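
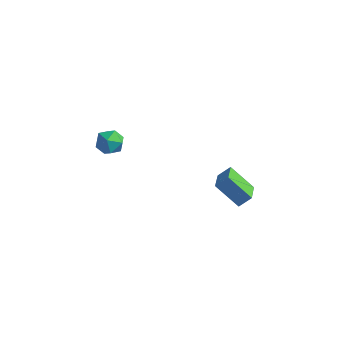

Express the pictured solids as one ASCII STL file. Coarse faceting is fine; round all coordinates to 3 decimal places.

solid 
facet normal -0.954 0.201 0.223
outer loop
vertex -4.203 -1.741 -0.646
vertex -4.463 -2.455 -1.116
vertex -4.277 -2.537 -0.246
endloop
endfacet
facet normal -0.519 0.422 0.744
outer loop
vertex -4.203 -1.741 -0.646
vertex -4.277 -2.537 -0.246
vertex -3.581 -2.007 -0.061
endloop
endfacet
facet normal -0.055 0.886 0.461
outer loop
vertex -4.203 -1.741 -0.646
vertex -3.581 -2.007 -0.061
vertex -3.338 -1.598 -0.818
endloop
endfacet
facet normal -0.204 0.951 -0.234
outer loop
vertex -4.203 -1.741 -0.646
vertex -3.338 -1.598 -0.818
vertex -3.883 -1.875 -1.47
endloop
endfacet
facet normal -0.760 0.527 -0.381
outer loop
vertex -4.203 -1.741 -0.646
vertex -3.883 -1.875 -1.47
vertex -4.463 -2.455 -1.116
endloop
endfacet
facet normal -0.151 -0.143 0.978
outer loop
vertex -3.581 -2.007 -0.061
vertex -4.277 -2.537 -0.246
vertex -3.457 -2.885 -0.17
endloop
endfacet
facet normal -0.855 -0.501 0.136
outer loop
vertex -4.277 -2.537 -0.246
vertex -4.463 -2.455 -1.116
vertex -4.002 -3.162 -0.822
endloop
endfacet
facet normal -0.541 0.028 -0.841
outer loop
vertex -4.463 -2.455 -1.116
vertex -3.883 -1.875 -1.47
vertex -3.759 -2.753 -1.579
endloop
endfacet
facet normal 0.358 0.713 -0.603
outer loop
vertex -3.883 -1.875 -1.47
vertex -3.338 -1.598 -0.818
vertex -3.063 -2.223 -1.394
endloop
endfacet
facet normal 0.600 0.608 0.521
outer loop
vertex -3.338 -1.598 -0.818
vertex -3.581 -2.007 -0.061
vertex -2.877 -2.305 -0.524
endloop
endfacet
facet normal 0.204 -0.951 0.234
outer loop
vertex -3.137 -3.019 -0.994
vertex -3.457 -2.885 -0.17
vertex -4.002 -3.162 -0.822
endloop
endfacet
facet normal 0.055 -0.886 -0.461
outer loop
vertex -3.137 -3.019 -0.994
vertex -4.002 -3.162 -0.822
vertex -3.759 -2.753 -1.579
endloop
endfacet
facet normal 0.519 -0.422 -0.744
outer loop
vertex -3.137 -3.019 -0.994
vertex -3.759 -2.753 -1.579
vertex -3.063 -2.223 -1.394
endloop
endfacet
facet normal 0.954 -0.201 -0.223
outer loop
vertex -3.137 -3.019 -0.994
vertex -3.063 -2.223 -1.394
vertex -2.877 -2.305 -0.524
endloop
endfacet
facet normal 0.760 -0.527 0.381
outer loop
vertex -3.137 -3.019 -0.994
vertex -2.877 -2.305 -0.524
vertex -3.457 -2.885 -0.17
endloop
endfacet
facet normal -0.358 -0.713 0.603
outer loop
vertex -4.002 -3.162 -0.822
vertex -3.457 -2.885 -0.17
vertex -4.277 -2.537 -0.246
endloop
endfacet
facet normal -0.600 -0.608 -0.521
outer loop
vertex -3.759 -2.753 -1.579
vertex -4.002 -3.162 -0.822
vertex -4.463 -2.455 -1.116
endloop
endfacet
facet normal 0.151 0.143 -0.978
outer loop
vertex -3.063 -2.223 -1.394
vertex -3.759 -2.753 -1.579
vertex -3.883 -1.875 -1.47
endloop
endfacet
facet normal 0.855 0.501 -0.136
outer loop
vertex -2.877 -2.305 -0.524
vertex -3.063 -2.223 -1.394
vertex -3.338 -1.598 -0.818
endloop
endfacet
facet normal 0.541 -0.028 0.841
outer loop
vertex -3.457 -2.885 -0.17
vertex -2.877 -2.305 -0.524
vertex -3.581 -2.007 -0.061
endloop
endfacet
facet normal -0.525 -0.521 -0.673
outer loop
vertex 2.572 -1.625 -1.747
vertex 1.928 -0.413 -2.183
vertex 3.889 -1.366 -2.976
endloop
endfacet
facet normal 0.447 -0.842 0.302
outer loop
vertex 4.372 -0.887 -2.357
vertex 2.572 -1.625 -1.747
vertex 3.889 -1.366 -2.976
endloop
endfacet
facet normal -0.525 -0.521 -0.673
outer loop
vertex 3.889 -1.366 -2.976
vertex 1.928 -0.413 -2.183
vertex 3.245 -0.154 -3.412
endloop
endfacet
facet normal 0.724 0.142 -0.675
outer loop
vertex 3.245 -0.154 -3.412
vertex 4.372 -0.887 -2.357
vertex 3.889 -1.366 -2.976
endloop
endfacet
facet normal -0.724 -0.142 0.675
outer loop
vertex 2.572 -1.625 -1.747
vertex 2.411 0.066 -1.564
vertex 1.928 -0.413 -2.183
endloop
endfacet
facet normal 0.447 -0.842 0.302
outer loop
vertex 3.055 -1.146 -1.128
vertex 2.572 -1.625 -1.747
vertex 4.372 -0.887 -2.357
endloop
endfacet
facet normal -0.724 -0.142 0.675
outer loop
vertex 3.055 -1.146 -1.128
vertex 2.411 0.066 -1.564
vertex 2.572 -1.625 -1.747
endloop
endfacet
facet normal -0.447 0.842 -0.302
outer loop
vertex 1.928 -0.413 -2.183
vertex 2.411 0.066 -1.564
vertex 3.245 -0.154 -3.412
endloop
endfacet
facet normal 0.724 0.142 -0.675
outer loop
vertex 3.728 0.325 -2.793
vertex 4.372 -0.887 -2.357
vertex 3.245 -0.154 -3.412
endloop
endfacet
facet normal -0.447 0.842 -0.302
outer loop
vertex 3.245 -0.154 -3.412
vertex 2.411 0.066 -1.564
vertex 3.728 0.325 -2.793
endloop
endfacet
facet normal 0.525 0.521 0.673
outer loop
vertex 3.728 0.325 -2.793
vertex 3.055 -1.146 -1.128
vertex 4.372 -0.887 -2.357
endloop
endfacet
facet normal 0.525 0.521 0.673
outer loop
vertex 2.411 0.066 -1.564
vertex 3.055 -1.146 -1.128
vertex 3.728 0.325 -2.793
endloop
endfacet

endsolid


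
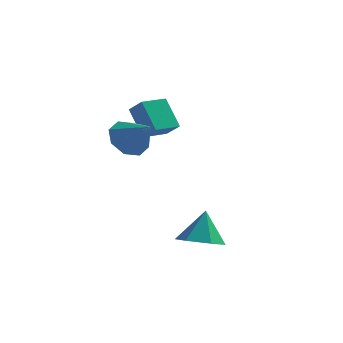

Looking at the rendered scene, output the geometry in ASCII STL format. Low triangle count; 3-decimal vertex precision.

solid 
facet normal -0.055 -0.421 -0.905
outer loop
vertex 0.111 -2.124 -4.783
vertex -0.884 -2.183 -4.695
vertex -0.464 -1.37 -5.099
endloop
endfacet
facet normal 0.742 0.644 0.186
outer loop
vertex 0.111 -2.124 -4.783
vertex -0.464 -1.37 -5.099
vertex -0.796 -1.517 -3.265
endloop
endfacet
facet normal -0.055 -0.421 -0.905
outer loop
vertex -0.464 -1.37 -5.099
vertex -0.884 -2.183 -4.695
vertex -1.459 -1.429 -5.011
endloop
endfacet
facet normal -0.053 0.996 0.070
outer loop
vertex -0.464 -1.37 -5.099
vertex -1.459 -1.429 -5.011
vertex -0.796 -1.517 -3.265
endloop
endfacet
facet normal -0.055 -0.421 -0.905
outer loop
vertex -1.459 -1.429 -5.011
vertex -0.884 -2.183 -4.695
vertex -1.878 -2.242 -4.607
endloop
endfacet
facet normal -0.768 0.555 0.320
outer loop
vertex -1.459 -1.429 -5.011
vertex -1.878 -2.242 -4.607
vertex -0.796 -1.517 -3.265
endloop
endfacet
facet normal -0.055 -0.421 -0.905
outer loop
vertex -1.878 -2.242 -4.607
vertex -0.884 -2.183 -4.695
vertex -1.303 -2.996 -4.291
endloop
endfacet
facet normal -0.689 -0.239 0.684
outer loop
vertex -1.878 -2.242 -4.607
vertex -1.303 -2.996 -4.291
vertex -0.796 -1.517 -3.265
endloop
endfacet
facet normal -0.055 -0.421 -0.905
outer loop
vertex -1.303 -2.996 -4.291
vertex -0.884 -2.183 -4.695
vertex -0.308 -2.937 -4.379
endloop
endfacet
facet normal 0.106 -0.591 0.800
outer loop
vertex -1.303 -2.996 -4.291
vertex -0.308 -2.937 -4.379
vertex -0.796 -1.517 -3.265
endloop
endfacet
facet normal -0.055 -0.421 -0.905
outer loop
vertex -0.308 -2.937 -4.379
vertex -0.884 -2.183 -4.695
vertex 0.111 -2.124 -4.783
endloop
endfacet
facet normal 0.821 -0.150 0.551
outer loop
vertex -0.308 -2.937 -4.379
vertex 0.111 -2.124 -4.783
vertex -0.796 -1.517 -3.265
endloop
endfacet
facet normal -0.617 -0.783 0.082
outer loop
vertex -3.499 1.582 -0.223
vertex -4.249 2.305 1.044
vertex -4.146 2.025 -0.859
endloop
endfacet
facet normal 0.458 -0.441 -0.772
outer loop
vertex -3.351 3.035 -0.964
vertex -3.499 1.582 -0.223
vertex -4.146 2.025 -0.859
endloop
endfacet
facet normal -0.617 -0.783 0.082
outer loop
vertex -4.146 2.025 -0.859
vertex -4.249 2.305 1.044
vertex -4.896 2.748 0.408
endloop
endfacet
facet normal -0.641 0.439 -0.630
outer loop
vertex -4.896 2.748 0.408
vertex -3.351 3.035 -0.964
vertex -4.146 2.025 -0.859
endloop
endfacet
facet normal 0.641 -0.439 0.630
outer loop
vertex -3.499 1.582 -0.223
vertex -3.454 3.315 0.939
vertex -4.249 2.305 1.044
endloop
endfacet
facet normal 0.458 -0.441 -0.772
outer loop
vertex -2.704 2.592 -0.328
vertex -3.499 1.582 -0.223
vertex -3.351 3.035 -0.964
endloop
endfacet
facet normal 0.641 -0.439 0.630
outer loop
vertex -2.704 2.592 -0.328
vertex -3.454 3.315 0.939
vertex -3.499 1.582 -0.223
endloop
endfacet
facet normal -0.458 0.441 0.772
outer loop
vertex -4.249 2.305 1.044
vertex -3.454 3.315 0.939
vertex -4.896 2.748 0.408
endloop
endfacet
facet normal -0.641 0.439 -0.630
outer loop
vertex -4.101 3.758 0.303
vertex -3.351 3.035 -0.964
vertex -4.896 2.748 0.408
endloop
endfacet
facet normal -0.458 0.441 0.772
outer loop
vertex -4.896 2.748 0.408
vertex -3.454 3.315 0.939
vertex -4.101 3.758 0.303
endloop
endfacet
facet normal 0.617 0.783 -0.082
outer loop
vertex -4.101 3.758 0.303
vertex -2.704 2.592 -0.328
vertex -3.351 3.035 -0.964
endloop
endfacet
facet normal 0.617 0.783 -0.082
outer loop
vertex -3.454 3.315 0.939
vertex -2.704 2.592 -0.328
vertex -4.101 3.758 0.303
endloop
endfacet
facet normal -0.670 0.406 -0.621
outer loop
vertex -3.241 -1.246 0.631
vertex -3.745 -2.063 0.641
vertex -3.745 -1.259 1.166
endloop
endfacet
facet normal 0.585 0.581 0.565
outer loop
vertex -3.241 -1.246 0.631
vertex -3.745 -1.259 1.166
vertex -2.735 -2.677 1.579
endloop
endfacet
facet normal -0.670 0.406 -0.622
outer loop
vertex -3.745 -1.259 1.166
vertex -3.745 -2.063 0.641
vertex -4.249 -1.743 1.393
endloop
endfacet
facet normal 0.095 0.340 0.936
outer loop
vertex -3.745 -1.259 1.166
vertex -4.249 -1.743 1.393
vertex -2.735 -2.677 1.579
endloop
endfacet
facet normal -0.669 0.408 -0.622
outer loop
vertex -4.249 -1.743 1.393
vertex -3.745 -2.063 0.641
vertex -4.459 -2.414 1.179
endloop
endfacet
facet normal -0.252 -0.221 0.942
outer loop
vertex -4.249 -1.743 1.393
vertex -4.459 -2.414 1.179
vertex -2.735 -2.677 1.579
endloop
endfacet
facet normal -0.669 0.407 -0.622
outer loop
vertex -4.459 -2.414 1.179
vertex -3.745 -2.063 0.641
vertex -4.25 -2.879 0.65
endloop
endfacet
facet normal -0.253 -0.774 0.581
outer loop
vertex -4.459 -2.414 1.179
vertex -4.25 -2.879 0.65
vertex -2.735 -2.677 1.579
endloop
endfacet
facet normal -0.669 0.407 -0.622
outer loop
vertex -4.25 -2.879 0.65
vertex -3.745 -2.063 0.641
vertex -3.746 -2.867 0.116
endloop
endfacet
facet normal 0.093 -0.994 0.065
outer loop
vertex -4.25 -2.879 0.65
vertex -3.746 -2.867 0.116
vertex -2.735 -2.677 1.579
endloop
endfacet
facet normal -0.670 0.406 -0.621
outer loop
vertex -3.746 -2.867 0.116
vertex -3.745 -2.063 0.641
vertex -3.242 -2.383 -0.111
endloop
endfacet
facet normal 0.584 -0.752 -0.306
outer loop
vertex -3.746 -2.867 0.116
vertex -3.242 -2.383 -0.111
vertex -2.735 -2.677 1.579
endloop
endfacet
facet normal -0.670 0.407 -0.621
outer loop
vertex -3.242 -2.383 -0.111
vertex -3.745 -2.063 0.641
vertex -3.032 -1.712 0.102
endloop
endfacet
facet normal 0.930 -0.192 -0.312
outer loop
vertex -3.242 -2.383 -0.111
vertex -3.032 -1.712 0.102
vertex -2.735 -2.677 1.579
endloop
endfacet
facet normal -0.670 0.406 -0.622
outer loop
vertex -3.032 -1.712 0.102
vertex -3.745 -2.063 0.641
vertex -3.241 -1.246 0.631
endloop
endfacet
facet normal 0.931 0.362 0.049
outer loop
vertex -3.032 -1.712 0.102
vertex -3.241 -1.246 0.631
vertex -2.735 -2.677 1.579
endloop
endfacet

endsolid


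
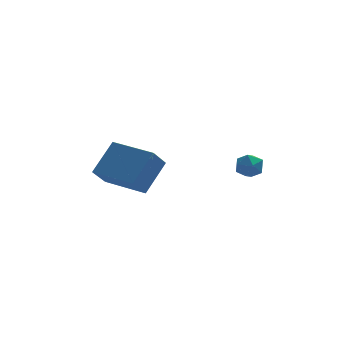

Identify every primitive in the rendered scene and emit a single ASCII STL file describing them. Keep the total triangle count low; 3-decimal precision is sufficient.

solid 
facet normal 0.423 0.237 0.874
outer loop
vertex 3.625 -2.972 1.461
vertex 3.336 -3.496 1.743
vertex 3.936 -3.557 1.469
endloop
endfacet
facet normal 0.832 0.447 0.328
outer loop
vertex 3.625 -2.972 1.461
vertex 3.936 -3.557 1.469
vertex 3.95 -3.182 0.923
endloop
endfacet
facet normal 0.449 0.890 -0.076
outer loop
vertex 3.625 -2.972 1.461
vertex 3.95 -3.182 0.923
vertex 3.359 -2.889 0.86
endloop
endfacet
facet normal -0.198 0.955 0.219
outer loop
vertex 3.625 -2.972 1.461
vertex 3.359 -2.889 0.86
vertex 2.979 -3.084 1.367
endloop
endfacet
facet normal -0.213 0.552 0.807
outer loop
vertex 3.625 -2.972 1.461
vertex 2.979 -3.084 1.367
vertex 3.336 -3.496 1.743
endloop
endfacet
facet normal 0.989 -0.130 -0.064
outer loop
vertex 3.95 -3.182 0.923
vertex 3.936 -3.557 1.469
vertex 3.861 -3.836 0.873
endloop
endfacet
facet normal 0.327 -0.468 0.821
outer loop
vertex 3.936 -3.557 1.469
vertex 3.336 -3.496 1.743
vertex 3.481 -4.031 1.38
endloop
endfacet
facet normal -0.702 0.041 0.711
outer loop
vertex 3.336 -3.496 1.743
vertex 2.979 -3.084 1.367
vertex 2.89 -3.738 1.317
endloop
endfacet
facet normal -0.677 0.695 -0.240
outer loop
vertex 2.979 -3.084 1.367
vertex 3.359 -2.889 0.86
vertex 2.904 -3.363 0.771
endloop
endfacet
facet normal 0.368 0.588 -0.720
outer loop
vertex 3.359 -2.889 0.86
vertex 3.95 -3.182 0.923
vertex 3.504 -3.424 0.497
endloop
endfacet
facet normal 0.198 -0.955 -0.219
outer loop
vertex 3.215 -3.948 0.779
vertex 3.861 -3.836 0.873
vertex 3.481 -4.031 1.38
endloop
endfacet
facet normal -0.449 -0.890 0.076
outer loop
vertex 3.215 -3.948 0.779
vertex 3.481 -4.031 1.38
vertex 2.89 -3.738 1.317
endloop
endfacet
facet normal -0.832 -0.447 -0.328
outer loop
vertex 3.215 -3.948 0.779
vertex 2.89 -3.738 1.317
vertex 2.904 -3.363 0.771
endloop
endfacet
facet normal -0.423 -0.237 -0.874
outer loop
vertex 3.215 -3.948 0.779
vertex 2.904 -3.363 0.771
vertex 3.504 -3.424 0.497
endloop
endfacet
facet normal 0.213 -0.552 -0.807
outer loop
vertex 3.215 -3.948 0.779
vertex 3.504 -3.424 0.497
vertex 3.861 -3.836 0.873
endloop
endfacet
facet normal 0.677 -0.695 0.240
outer loop
vertex 3.481 -4.031 1.38
vertex 3.861 -3.836 0.873
vertex 3.936 -3.557 1.469
endloop
endfacet
facet normal -0.368 -0.588 0.720
outer loop
vertex 2.89 -3.738 1.317
vertex 3.481 -4.031 1.38
vertex 3.336 -3.496 1.743
endloop
endfacet
facet normal -0.989 0.130 0.064
outer loop
vertex 2.904 -3.363 0.771
vertex 2.89 -3.738 1.317
vertex 2.979 -3.084 1.367
endloop
endfacet
facet normal -0.327 0.468 -0.821
outer loop
vertex 3.504 -3.424 0.497
vertex 2.904 -3.363 0.771
vertex 3.359 -2.889 0.86
endloop
endfacet
facet normal 0.702 -0.041 -0.711
outer loop
vertex 3.861 -3.836 0.873
vertex 3.504 -3.424 0.497
vertex 3.95 -3.182 0.923
endloop
endfacet
facet normal -0.755 0.654 0.056
outer loop
vertex -1.862 -1.611 1.861
vertex -1.325 -0.917 0.999
vertex -2.734 -2.509 0.595
endloop
endfacet
facet normal -0.437 -0.564 0.701
outer loop
vertex -1.195 -3.843 0.481
vertex -1.862 -1.611 1.861
vertex -2.734 -2.509 0.595
endloop
endfacet
facet normal -0.755 0.654 0.056
outer loop
vertex -2.734 -2.509 0.595
vertex -1.325 -0.917 0.999
vertex -2.197 -1.815 -0.267
endloop
endfacet
facet normal -0.490 -0.504 -0.711
outer loop
vertex -2.197 -1.815 -0.267
vertex -1.195 -3.843 0.481
vertex -2.734 -2.509 0.595
endloop
endfacet
facet normal 0.490 0.504 0.711
outer loop
vertex -1.862 -1.611 1.861
vertex 0.214 -2.251 0.885
vertex -1.325 -0.917 0.999
endloop
endfacet
facet normal -0.437 -0.564 0.701
outer loop
vertex -0.323 -2.945 1.747
vertex -1.862 -1.611 1.861
vertex -1.195 -3.843 0.481
endloop
endfacet
facet normal 0.490 0.504 0.711
outer loop
vertex -0.323 -2.945 1.747
vertex 0.214 -2.251 0.885
vertex -1.862 -1.611 1.861
endloop
endfacet
facet normal 0.437 0.564 -0.701
outer loop
vertex -1.325 -0.917 0.999
vertex 0.214 -2.251 0.885
vertex -2.197 -1.815 -0.267
endloop
endfacet
facet normal -0.490 -0.504 -0.711
outer loop
vertex -0.658 -3.149 -0.381
vertex -1.195 -3.843 0.481
vertex -2.197 -1.815 -0.267
endloop
endfacet
facet normal 0.437 0.564 -0.701
outer loop
vertex -2.197 -1.815 -0.267
vertex 0.214 -2.251 0.885
vertex -0.658 -3.149 -0.381
endloop
endfacet
facet normal 0.755 -0.654 -0.056
outer loop
vertex -0.658 -3.149 -0.381
vertex -0.323 -2.945 1.747
vertex -1.195 -3.843 0.481
endloop
endfacet
facet normal 0.755 -0.654 -0.056
outer loop
vertex 0.214 -2.251 0.885
vertex -0.323 -2.945 1.747
vertex -0.658 -3.149 -0.381
endloop
endfacet

endsolid


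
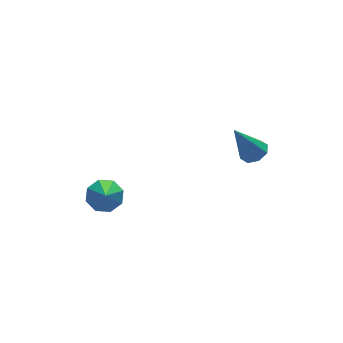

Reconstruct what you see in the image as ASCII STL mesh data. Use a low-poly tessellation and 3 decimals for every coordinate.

solid 
facet normal 0.460 -0.081 -0.884
outer loop
vertex 4.287 -1.525 3.201
vertex 3.891 -1.863 3.026
vertex 3.969 -1.319 3.017
endloop
endfacet
facet normal 0.303 0.851 0.428
outer loop
vertex 4.287 -1.525 3.201
vertex 3.969 -1.319 3.017
vertex 3.169 -1.737 4.414
endloop
endfacet
facet normal 0.460 -0.081 -0.884
outer loop
vertex 3.969 -1.319 3.017
vertex 3.891 -1.863 3.026
vertex 3.605 -1.432 2.838
endloop
endfacet
facet normal -0.335 0.938 0.089
outer loop
vertex 3.969 -1.319 3.017
vertex 3.605 -1.432 2.838
vertex 3.169 -1.737 4.414
endloop
endfacet
facet normal 0.461 -0.080 -0.884
outer loop
vertex 3.605 -1.432 2.838
vertex 3.891 -1.863 3.026
vertex 3.409 -1.798 2.769
endloop
endfacet
facet normal -0.861 0.488 -0.144
outer loop
vertex 3.605 -1.432 2.838
vertex 3.409 -1.798 2.769
vertex 3.169 -1.737 4.414
endloop
endfacet
facet normal 0.460 -0.083 -0.884
outer loop
vertex 3.409 -1.798 2.769
vertex 3.891 -1.863 3.026
vertex 3.494 -2.202 2.851
endloop
endfacet
facet normal -0.964 -0.230 -0.132
outer loop
vertex 3.409 -1.798 2.769
vertex 3.494 -2.202 2.851
vertex 3.169 -1.737 4.414
endloop
endfacet
facet normal 0.458 -0.079 -0.885
outer loop
vertex 3.494 -2.202 2.851
vertex 3.891 -1.863 3.026
vertex 3.812 -2.408 3.034
endloop
endfacet
facet normal -0.586 -0.802 0.117
outer loop
vertex 3.494 -2.202 2.851
vertex 3.812 -2.408 3.034
vertex 3.169 -1.737 4.414
endloop
endfacet
facet normal 0.460 -0.080 -0.884
outer loop
vertex 3.812 -2.408 3.034
vertex 3.891 -1.863 3.026
vertex 4.176 -2.294 3.213
endloop
endfacet
facet normal 0.054 -0.888 0.457
outer loop
vertex 3.812 -2.408 3.034
vertex 4.176 -2.294 3.213
vertex 3.169 -1.737 4.414
endloop
endfacet
facet normal 0.459 -0.080 -0.885
outer loop
vertex 4.176 -2.294 3.213
vertex 3.891 -1.863 3.026
vertex 4.373 -1.929 3.282
endloop
endfacet
facet normal 0.576 -0.441 0.688
outer loop
vertex 4.176 -2.294 3.213
vertex 4.373 -1.929 3.282
vertex 3.169 -1.737 4.414
endloop
endfacet
facet normal 0.459 -0.080 -0.885
outer loop
vertex 4.373 -1.929 3.282
vertex 3.891 -1.863 3.026
vertex 4.287 -1.525 3.201
endloop
endfacet
facet normal 0.681 0.281 0.677
outer loop
vertex 4.373 -1.929 3.282
vertex 4.287 -1.525 3.201
vertex 3.169 -1.737 4.414
endloop
endfacet
facet normal 0.222 0.659 -0.719
outer loop
vertex -0.063 0.341 0.361
vertex -0.736 0.439 0.243
vertex -0.266 0.73 0.655
endloop
endfacet
facet normal 0.707 -0.153 0.690
outer loop
vertex -0.063 0.341 0.361
vertex -0.266 0.73 0.655
vertex -1.024 -0.419 1.177
endloop
endfacet
facet normal 0.220 0.661 -0.718
outer loop
vertex -0.266 0.73 0.655
vertex -0.736 0.439 0.243
vertex -0.744 0.948 0.709
endloop
endfacet
facet normal 0.230 0.273 0.934
outer loop
vertex -0.266 0.73 0.655
vertex -0.744 0.948 0.709
vertex -1.024 -0.419 1.177
endloop
endfacet
facet normal 0.222 0.660 -0.717
outer loop
vertex -0.744 0.948 0.709
vertex -0.736 0.439 0.243
vertex -1.217 0.868 0.489
endloop
endfacet
facet normal -0.443 0.370 0.817
outer loop
vertex -0.744 0.948 0.709
vertex -1.217 0.868 0.489
vertex -1.024 -0.419 1.177
endloop
endfacet
facet normal 0.220 0.659 -0.719
outer loop
vertex -1.217 0.868 0.489
vertex -0.736 0.439 0.243
vertex -1.409 0.536 0.126
endloop
endfacet
facet normal -0.910 0.081 0.407
outer loop
vertex -1.217 0.868 0.489
vertex -1.409 0.536 0.126
vertex -1.024 -0.419 1.177
endloop
endfacet
facet normal 0.220 0.660 -0.718
outer loop
vertex -1.409 0.536 0.126
vertex -0.736 0.439 0.243
vertex -1.207 0.148 -0.169
endloop
endfacet
facet normal -0.903 -0.427 -0.057
outer loop
vertex -1.409 0.536 0.126
vertex -1.207 0.148 -0.169
vertex -1.024 -0.419 1.177
endloop
endfacet
facet normal 0.222 0.659 -0.719
outer loop
vertex -1.207 0.148 -0.169
vertex -0.736 0.439 0.243
vertex -0.729 -0.071 -0.222
endloop
endfacet
facet normal -0.425 -0.854 -0.302
outer loop
vertex -1.207 0.148 -0.169
vertex -0.729 -0.071 -0.222
vertex -1.024 -0.419 1.177
endloop
endfacet
facet normal 0.220 0.659 -0.719
outer loop
vertex -0.729 -0.071 -0.222
vertex -0.736 0.439 0.243
vertex -0.255 0.01 -0.003
endloop
endfacet
facet normal 0.248 -0.951 -0.184
outer loop
vertex -0.729 -0.071 -0.222
vertex -0.255 0.01 -0.003
vertex -1.024 -0.419 1.177
endloop
endfacet
facet normal 0.222 0.660 -0.717
outer loop
vertex -0.255 0.01 -0.003
vertex -0.736 0.439 0.243
vertex -0.063 0.341 0.361
endloop
endfacet
facet normal 0.715 -0.662 0.225
outer loop
vertex -0.255 0.01 -0.003
vertex -0.063 0.341 0.361
vertex -1.024 -0.419 1.177
endloop
endfacet

endsolid


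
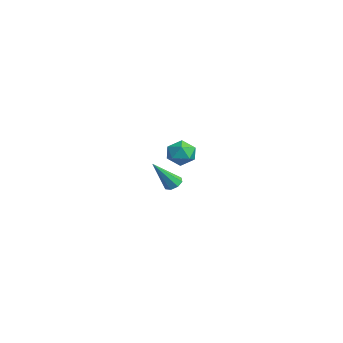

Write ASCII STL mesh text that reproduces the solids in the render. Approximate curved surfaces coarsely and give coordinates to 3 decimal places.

solid 
facet normal -0.086 0.587 -0.805
outer loop
vertex -3.465 1.252 -4.356
vertex -3.81 0.911 -4.568
vertex -3.848 1.336 -4.254
endloop
endfacet
facet normal 0.326 0.611 0.721
outer loop
vertex -3.465 1.252 -4.356
vertex -3.848 1.336 -4.254
vertex -3.65 -0.211 -3.032
endloop
endfacet
facet normal -0.082 0.587 -0.805
outer loop
vertex -3.848 1.336 -4.254
vertex -3.81 0.911 -4.568
vertex -4.209 1.172 -4.337
endloop
endfacet
facet normal -0.412 0.532 0.740
outer loop
vertex -3.848 1.336 -4.254
vertex -4.209 1.172 -4.337
vertex -3.65 -0.211 -3.032
endloop
endfacet
facet normal -0.083 0.586 -0.806
outer loop
vertex -4.209 1.172 -4.337
vertex -3.81 0.911 -4.568
vertex -4.337 0.854 -4.555
endloop
endfacet
facet normal -0.895 0.056 0.443
outer loop
vertex -4.209 1.172 -4.337
vertex -4.337 0.854 -4.555
vertex -3.65 -0.211 -3.032
endloop
endfacet
facet normal -0.084 0.589 -0.804
outer loop
vertex -4.337 0.854 -4.555
vertex -3.81 0.911 -4.568
vertex -4.156 0.571 -4.781
endloop
endfacet
facet normal -0.842 -0.540 0.002
outer loop
vertex -4.337 0.854 -4.555
vertex -4.156 0.571 -4.781
vertex -3.65 -0.211 -3.032
endloop
endfacet
facet normal -0.083 0.589 -0.804
outer loop
vertex -4.156 0.571 -4.781
vertex -3.81 0.911 -4.568
vertex -3.773 0.486 -4.883
endloop
endfacet
facet normal -0.286 -0.903 -0.321
outer loop
vertex -4.156 0.571 -4.781
vertex -3.773 0.486 -4.883
vertex -3.65 -0.211 -3.032
endloop
endfacet
facet normal -0.084 0.589 -0.804
outer loop
vertex -3.773 0.486 -4.883
vertex -3.81 0.911 -4.568
vertex -3.411 0.651 -4.8
endloop
endfacet
facet normal 0.453 -0.824 -0.340
outer loop
vertex -3.773 0.486 -4.883
vertex -3.411 0.651 -4.8
vertex -3.65 -0.211 -3.032
endloop
endfacet
facet normal -0.085 0.588 -0.805
outer loop
vertex -3.411 0.651 -4.8
vertex -3.81 0.911 -4.568
vertex -3.284 0.968 -4.582
endloop
endfacet
facet normal 0.937 -0.346 -0.042
outer loop
vertex -3.411 0.651 -4.8
vertex -3.284 0.968 -4.582
vertex -3.65 -0.211 -3.032
endloop
endfacet
facet normal -0.085 0.587 -0.805
outer loop
vertex -3.284 0.968 -4.582
vertex -3.81 0.911 -4.568
vertex -3.465 1.252 -4.356
endloop
endfacet
facet normal 0.884 0.247 0.397
outer loop
vertex -3.284 0.968 -4.582
vertex -3.465 1.252 -4.356
vertex -3.65 -0.211 -3.032
endloop
endfacet
facet normal -0.249 0.737 0.628
outer loop
vertex 2.309 -0.393 0.261
vertex 2.485 -0.842 0.858
vertex 3.022 -0.393 0.544
endloop
endfacet
facet normal -0.005 1.000 0.013
outer loop
vertex 2.309 -0.393 0.261
vertex 3.022 -0.393 0.544
vertex 2.911 -0.384 -0.215
endloop
endfacet
facet normal -0.418 0.749 -0.514
outer loop
vertex 2.309 -0.393 0.261
vertex 2.911 -0.384 -0.215
vertex 2.305 -0.829 -0.371
endloop
endfacet
facet normal -0.916 0.332 -0.223
outer loop
vertex 2.309 -0.393 0.261
vertex 2.305 -0.829 -0.371
vertex 2.041 -1.112 0.292
endloop
endfacet
facet normal -0.813 0.324 0.483
outer loop
vertex 2.309 -0.393 0.261
vertex 2.041 -1.112 0.292
vertex 2.485 -0.842 0.858
endloop
endfacet
facet normal 0.656 0.750 -0.087
outer loop
vertex 2.911 -0.384 -0.215
vertex 3.022 -0.393 0.544
vertex 3.459 -0.828 0.088
endloop
endfacet
facet normal 0.260 0.325 0.909
outer loop
vertex 3.022 -0.393 0.544
vertex 2.485 -0.842 0.858
vertex 3.195 -1.111 0.751
endloop
endfacet
facet normal -0.652 -0.344 0.676
outer loop
vertex 2.485 -0.842 0.858
vertex 2.041 -1.112 0.292
vertex 2.589 -1.556 0.595
endloop
endfacet
facet normal -0.819 -0.332 -0.468
outer loop
vertex 2.041 -1.112 0.292
vertex 2.305 -0.829 -0.371
vertex 2.478 -1.547 -0.164
endloop
endfacet
facet normal -0.011 0.344 -0.939
outer loop
vertex 2.305 -0.829 -0.371
vertex 2.911 -0.384 -0.215
vertex 3.015 -1.098 -0.478
endloop
endfacet
facet normal 0.916 -0.332 0.223
outer loop
vertex 3.191 -1.547 0.119
vertex 3.459 -0.828 0.088
vertex 3.195 -1.111 0.751
endloop
endfacet
facet normal 0.418 -0.749 0.514
outer loop
vertex 3.191 -1.547 0.119
vertex 3.195 -1.111 0.751
vertex 2.589 -1.556 0.595
endloop
endfacet
facet normal 0.005 -1.000 -0.013
outer loop
vertex 3.191 -1.547 0.119
vertex 2.589 -1.556 0.595
vertex 2.478 -1.547 -0.164
endloop
endfacet
facet normal 0.249 -0.737 -0.628
outer loop
vertex 3.191 -1.547 0.119
vertex 2.478 -1.547 -0.164
vertex 3.015 -1.098 -0.478
endloop
endfacet
facet normal 0.813 -0.324 -0.483
outer loop
vertex 3.191 -1.547 0.119
vertex 3.015 -1.098 -0.478
vertex 3.459 -0.828 0.088
endloop
endfacet
facet normal 0.819 0.332 0.468
outer loop
vertex 3.195 -1.111 0.751
vertex 3.459 -0.828 0.088
vertex 3.022 -0.393 0.544
endloop
endfacet
facet normal 0.011 -0.344 0.939
outer loop
vertex 2.589 -1.556 0.595
vertex 3.195 -1.111 0.751
vertex 2.485 -0.842 0.858
endloop
endfacet
facet normal -0.656 -0.750 0.087
outer loop
vertex 2.478 -1.547 -0.164
vertex 2.589 -1.556 0.595
vertex 2.041 -1.112 0.292
endloop
endfacet
facet normal -0.260 -0.325 -0.909
outer loop
vertex 3.015 -1.098 -0.478
vertex 2.478 -1.547 -0.164
vertex 2.305 -0.829 -0.371
endloop
endfacet
facet normal 0.652 0.344 -0.676
outer loop
vertex 3.459 -0.828 0.088
vertex 3.015 -1.098 -0.478
vertex 2.911 -0.384 -0.215
endloop
endfacet

endsolid


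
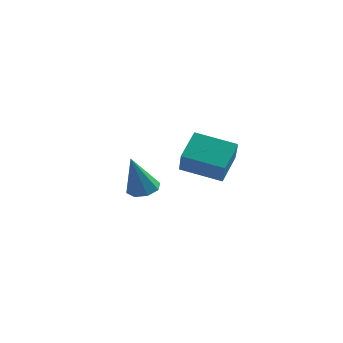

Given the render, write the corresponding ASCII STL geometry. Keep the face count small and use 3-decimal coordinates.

solid 
facet normal -0.956 -0.135 0.259
outer loop
vertex -0.126 -2.531 1.0
vertex -0.076 -1.473 1.737
vertex -0.465 -1.88 0.089
endloop
endfacet
facet normal -0.038 -0.820 -0.572
outer loop
vertex 1.036 -1.667 -0.317
vertex -0.126 -2.531 1.0
vertex -0.465 -1.88 0.089
endloop
endfacet
facet normal -0.956 -0.136 0.259
outer loop
vertex -0.465 -1.88 0.089
vertex -0.076 -1.473 1.737
vertex -0.416 -0.822 0.826
endloop
endfacet
facet normal -0.290 0.556 -0.779
outer loop
vertex -0.416 -0.822 0.826
vertex 1.036 -1.667 -0.317
vertex -0.465 -1.88 0.089
endloop
endfacet
facet normal 0.290 -0.556 0.779
outer loop
vertex -0.126 -2.531 1.0
vertex 1.425 -1.26 1.331
vertex -0.076 -1.473 1.737
endloop
endfacet
facet normal -0.038 -0.820 -0.571
outer loop
vertex 1.376 -2.318 0.594
vertex -0.126 -2.531 1.0
vertex 1.036 -1.667 -0.317
endloop
endfacet
facet normal 0.289 -0.556 0.779
outer loop
vertex 1.376 -2.318 0.594
vertex 1.425 -1.26 1.331
vertex -0.126 -2.531 1.0
endloop
endfacet
facet normal 0.038 0.820 0.571
outer loop
vertex -0.076 -1.473 1.737
vertex 1.425 -1.26 1.331
vertex -0.416 -0.822 0.826
endloop
endfacet
facet normal -0.289 0.556 -0.779
outer loop
vertex 1.086 -0.609 0.42
vertex 1.036 -1.667 -0.317
vertex -0.416 -0.822 0.826
endloop
endfacet
facet normal 0.038 0.820 0.572
outer loop
vertex -0.416 -0.822 0.826
vertex 1.425 -1.26 1.331
vertex 1.086 -0.609 0.42
endloop
endfacet
facet normal 0.956 0.136 -0.260
outer loop
vertex 1.086 -0.609 0.42
vertex 1.376 -2.318 0.594
vertex 1.036 -1.667 -0.317
endloop
endfacet
facet normal 0.956 0.136 -0.259
outer loop
vertex 1.425 -1.26 1.331
vertex 1.376 -2.318 0.594
vertex 1.086 -0.609 0.42
endloop
endfacet
facet normal 0.123 0.336 -0.934
outer loop
vertex -3.197 2.605 -3.11
vertex -3.857 2.708 -3.16
vertex -3.334 3.075 -2.959
endloop
endfacet
facet normal 0.867 0.096 0.489
outer loop
vertex -3.197 2.605 -3.11
vertex -3.334 3.075 -2.959
vertex -4.083 2.092 -1.44
endloop
endfacet
facet normal 0.124 0.335 -0.934
outer loop
vertex -3.334 3.075 -2.959
vertex -3.857 2.708 -3.16
vertex -3.778 3.331 -2.926
endloop
endfacet
facet normal 0.423 0.652 0.630
outer loop
vertex -3.334 3.075 -2.959
vertex -3.778 3.331 -2.926
vertex -4.083 2.092 -1.44
endloop
endfacet
facet normal 0.123 0.335 -0.934
outer loop
vertex -3.778 3.331 -2.926
vertex -3.857 2.708 -3.16
vertex -4.268 3.221 -3.03
endloop
endfacet
facet normal -0.294 0.763 0.576
outer loop
vertex -3.778 3.331 -2.926
vertex -4.268 3.221 -3.03
vertex -4.083 2.092 -1.44
endloop
endfacet
facet normal 0.121 0.334 -0.935
outer loop
vertex -4.268 3.221 -3.03
vertex -3.857 2.708 -3.16
vertex -4.518 2.811 -3.209
endloop
endfacet
facet normal -0.858 0.366 0.360
outer loop
vertex -4.268 3.221 -3.03
vertex -4.518 2.811 -3.209
vertex -4.083 2.092 -1.44
endloop
endfacet
facet normal 0.121 0.335 -0.934
outer loop
vertex -4.518 2.811 -3.209
vertex -3.857 2.708 -3.16
vertex -4.381 2.34 -3.36
endloop
endfacet
facet normal -0.945 -0.309 0.107
outer loop
vertex -4.518 2.811 -3.209
vertex -4.381 2.34 -3.36
vertex -4.083 2.092 -1.44
endloop
endfacet
facet normal 0.122 0.334 -0.935
outer loop
vertex -4.381 2.34 -3.36
vertex -3.857 2.708 -3.16
vertex -3.937 2.085 -3.393
endloop
endfacet
facet normal -0.500 -0.866 -0.034
outer loop
vertex -4.381 2.34 -3.36
vertex -3.937 2.085 -3.393
vertex -4.083 2.092 -1.44
endloop
endfacet
facet normal 0.122 0.334 -0.935
outer loop
vertex -3.937 2.085 -3.393
vertex -3.857 2.708 -3.16
vertex -3.447 2.194 -3.29
endloop
endfacet
facet normal 0.213 -0.977 0.019
outer loop
vertex -3.937 2.085 -3.393
vertex -3.447 2.194 -3.29
vertex -4.083 2.092 -1.44
endloop
endfacet
facet normal 0.123 0.334 -0.934
outer loop
vertex -3.447 2.194 -3.29
vertex -3.857 2.708 -3.16
vertex -3.197 2.605 -3.11
endloop
endfacet
facet normal 0.781 -0.578 0.236
outer loop
vertex -3.447 2.194 -3.29
vertex -3.197 2.605 -3.11
vertex -4.083 2.092 -1.44
endloop
endfacet

endsolid


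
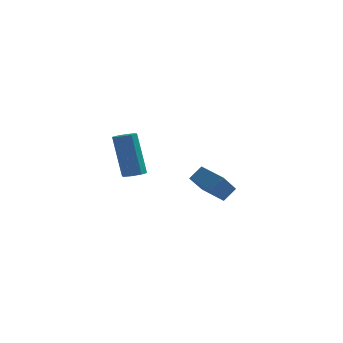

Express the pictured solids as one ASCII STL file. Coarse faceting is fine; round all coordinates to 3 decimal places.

solid 
facet normal 0.223 -0.218 -0.950
outer loop
vertex -0.048 -1.555 2.841
vertex -0.555 -1.559 2.723
vertex -0.181 -1.198 2.728
endloop
endfacet
facet normal 0.915 0.382 0.128
outer loop
vertex -0.048 -1.555 2.841
vertex -0.181 -1.198 2.728
vertex -0.519 -1.097 4.836
endloop
endfacet
facet normal 0.916 0.381 0.129
outer loop
vertex -0.519 -1.097 4.836
vertex -0.181 -1.198 2.728
vertex -0.652 -0.739 4.722
endloop
endfacet
facet normal -0.225 0.219 0.949
outer loop
vertex -0.519 -1.097 4.836
vertex -0.652 -0.739 4.722
vertex -1.025 -1.101 4.717
endloop
endfacet
facet normal 0.225 -0.219 -0.949
outer loop
vertex -0.181 -1.198 2.728
vertex -0.555 -1.559 2.723
vertex -0.533 -1.052 2.611
endloop
endfacet
facet normal 0.412 0.904 -0.111
outer loop
vertex -0.181 -1.198 2.728
vertex -0.533 -1.052 2.611
vertex -0.652 -0.739 4.722
endloop
endfacet
facet normal 0.413 0.904 -0.111
outer loop
vertex -0.652 -0.739 4.722
vertex -0.533 -1.052 2.611
vertex -1.003 -0.593 4.606
endloop
endfacet
facet normal -0.224 0.217 0.950
outer loop
vertex -0.652 -0.739 4.722
vertex -1.003 -0.593 4.606
vertex -1.025 -1.101 4.717
endloop
endfacet
facet normal 0.224 -0.219 -0.950
outer loop
vertex -0.533 -1.052 2.611
vertex -0.555 -1.559 2.723
vertex -0.897 -1.203 2.56
endloop
endfacet
facet normal -0.333 0.899 -0.285
outer loop
vertex -0.533 -1.052 2.611
vertex -0.897 -1.203 2.56
vertex -1.003 -0.593 4.606
endloop
endfacet
facet normal -0.334 0.898 -0.285
outer loop
vertex -1.003 -0.593 4.606
vertex -0.897 -1.203 2.56
vertex -1.368 -0.745 4.555
endloop
endfacet
facet normal -0.223 0.217 0.950
outer loop
vertex -1.003 -0.593 4.606
vertex -1.368 -0.745 4.555
vertex -1.025 -1.101 4.717
endloop
endfacet
facet normal 0.225 -0.219 -0.950
outer loop
vertex -0.897 -1.203 2.56
vertex -0.555 -1.559 2.723
vertex -1.061 -1.563 2.604
endloop
endfacet
facet normal -0.883 0.367 -0.293
outer loop
vertex -0.897 -1.203 2.56
vertex -1.061 -1.563 2.604
vertex -1.368 -0.745 4.555
endloop
endfacet
facet normal -0.883 0.367 -0.293
outer loop
vertex -1.368 -0.745 4.555
vertex -1.061 -1.563 2.604
vertex -1.532 -1.105 4.599
endloop
endfacet
facet normal -0.223 0.218 0.950
outer loop
vertex -1.368 -0.745 4.555
vertex -1.532 -1.105 4.599
vertex -1.025 -1.101 4.717
endloop
endfacet
facet normal 0.225 -0.219 -0.949
outer loop
vertex -1.061 -1.563 2.604
vertex -0.555 -1.559 2.723
vertex -0.928 -1.921 2.718
endloop
endfacet
facet normal -0.916 -0.381 -0.129
outer loop
vertex -1.061 -1.563 2.604
vertex -0.928 -1.921 2.718
vertex -1.532 -1.105 4.599
endloop
endfacet
facet normal -0.915 -0.382 -0.128
outer loop
vertex -1.532 -1.105 4.599
vertex -0.928 -1.921 2.718
vertex -1.399 -1.462 4.712
endloop
endfacet
facet normal -0.223 0.218 0.950
outer loop
vertex -1.532 -1.105 4.599
vertex -1.399 -1.462 4.712
vertex -1.025 -1.101 4.717
endloop
endfacet
facet normal 0.224 -0.217 -0.950
outer loop
vertex -0.928 -1.921 2.718
vertex -0.555 -1.559 2.723
vertex -0.577 -2.067 2.834
endloop
endfacet
facet normal -0.413 -0.904 0.111
outer loop
vertex -0.928 -1.921 2.718
vertex -0.577 -2.067 2.834
vertex -1.399 -1.462 4.712
endloop
endfacet
facet normal -0.412 -0.904 0.111
outer loop
vertex -1.399 -1.462 4.712
vertex -0.577 -2.067 2.834
vertex -1.047 -1.608 4.829
endloop
endfacet
facet normal -0.225 0.219 0.949
outer loop
vertex -1.399 -1.462 4.712
vertex -1.047 -1.608 4.829
vertex -1.025 -1.101 4.717
endloop
endfacet
facet normal 0.223 -0.217 -0.950
outer loop
vertex -0.577 -2.067 2.834
vertex -0.555 -1.559 2.723
vertex -0.212 -1.915 2.885
endloop
endfacet
facet normal 0.334 -0.898 0.285
outer loop
vertex -0.577 -2.067 2.834
vertex -0.212 -1.915 2.885
vertex -1.047 -1.608 4.829
endloop
endfacet
facet normal 0.333 -0.899 0.285
outer loop
vertex -1.047 -1.608 4.829
vertex -0.212 -1.915 2.885
vertex -0.683 -1.457 4.88
endloop
endfacet
facet normal -0.224 0.219 0.950
outer loop
vertex -1.047 -1.608 4.829
vertex -0.683 -1.457 4.88
vertex -1.025 -1.101 4.717
endloop
endfacet
facet normal 0.223 -0.218 -0.950
outer loop
vertex -0.212 -1.915 2.885
vertex -0.555 -1.559 2.723
vertex -0.048 -1.555 2.841
endloop
endfacet
facet normal 0.883 -0.367 0.293
outer loop
vertex -0.212 -1.915 2.885
vertex -0.048 -1.555 2.841
vertex -0.683 -1.457 4.88
endloop
endfacet
facet normal 0.883 -0.367 0.293
outer loop
vertex -0.683 -1.457 4.88
vertex -0.048 -1.555 2.841
vertex -0.519 -1.097 4.836
endloop
endfacet
facet normal -0.225 0.219 0.950
outer loop
vertex -0.683 -1.457 4.88
vertex -0.519 -1.097 4.836
vertex -1.025 -1.101 4.717
endloop
endfacet
facet normal -0.561 -0.469 -0.682
outer loop
vertex 2.036 2.804 0.275
vertex 0.983 3.627 0.575
vertex 2.475 3.73 -0.722
endloop
endfacet
facet normal 0.769 -0.601 -0.219
outer loop
vertex 2.957 4.133 -0.135
vertex 2.036 2.804 0.275
vertex 2.475 3.73 -0.722
endloop
endfacet
facet normal -0.561 -0.469 -0.682
outer loop
vertex 2.475 3.73 -0.722
vertex 0.983 3.627 0.575
vertex 1.422 4.553 -0.422
endloop
endfacet
facet normal 0.308 0.648 -0.697
outer loop
vertex 1.422 4.553 -0.422
vertex 2.957 4.133 -0.135
vertex 2.475 3.73 -0.722
endloop
endfacet
facet normal -0.308 -0.648 0.697
outer loop
vertex 2.036 2.804 0.275
vertex 1.465 4.03 1.162
vertex 0.983 3.627 0.575
endloop
endfacet
facet normal 0.769 -0.601 -0.219
outer loop
vertex 2.518 3.207 0.862
vertex 2.036 2.804 0.275
vertex 2.957 4.133 -0.135
endloop
endfacet
facet normal -0.308 -0.648 0.697
outer loop
vertex 2.518 3.207 0.862
vertex 1.465 4.03 1.162
vertex 2.036 2.804 0.275
endloop
endfacet
facet normal -0.769 0.601 0.219
outer loop
vertex 0.983 3.627 0.575
vertex 1.465 4.03 1.162
vertex 1.422 4.553 -0.422
endloop
endfacet
facet normal 0.308 0.648 -0.697
outer loop
vertex 1.904 4.956 0.165
vertex 2.957 4.133 -0.135
vertex 1.422 4.553 -0.422
endloop
endfacet
facet normal -0.769 0.601 0.219
outer loop
vertex 1.422 4.553 -0.422
vertex 1.465 4.03 1.162
vertex 1.904 4.956 0.165
endloop
endfacet
facet normal 0.561 0.469 0.682
outer loop
vertex 1.904 4.956 0.165
vertex 2.518 3.207 0.862
vertex 2.957 4.133 -0.135
endloop
endfacet
facet normal 0.561 0.469 0.682
outer loop
vertex 1.465 4.03 1.162
vertex 2.518 3.207 0.862
vertex 1.904 4.956 0.165
endloop
endfacet

endsolid


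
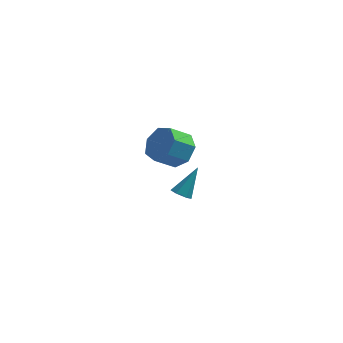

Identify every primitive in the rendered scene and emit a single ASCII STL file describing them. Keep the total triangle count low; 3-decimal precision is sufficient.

solid 
facet normal 0.663 0.433 -0.611
outer loop
vertex -3.117 -2.404 2.763
vertex -3.55 -2.828 1.993
vertex -3.743 -1.958 2.4
endloop
endfacet
facet normal 0.135 0.733 0.667
outer loop
vertex -3.117 -2.404 2.763
vertex -3.743 -1.958 2.4
vertex -3.977 -2.968 3.557
endloop
endfacet
facet normal 0.136 0.733 0.667
outer loop
vertex -3.977 -2.968 3.557
vertex -3.743 -1.958 2.4
vertex -4.604 -2.522 3.195
endloop
endfacet
facet normal -0.662 -0.434 0.611
outer loop
vertex -3.977 -2.968 3.557
vertex -4.604 -2.522 3.195
vertex -4.41 -3.392 2.787
endloop
endfacet
facet normal 0.662 0.433 -0.611
outer loop
vertex -3.743 -1.958 2.4
vertex -3.55 -2.828 1.993
vertex -4.224 -2.167 1.731
endloop
endfacet
facet normal -0.492 0.867 0.083
outer loop
vertex -3.743 -1.958 2.4
vertex -4.224 -2.167 1.731
vertex -4.604 -2.522 3.195
endloop
endfacet
facet normal -0.492 0.867 0.083
outer loop
vertex -4.604 -2.522 3.195
vertex -4.224 -2.167 1.731
vertex -5.085 -2.731 2.525
endloop
endfacet
facet normal -0.662 -0.434 0.611
outer loop
vertex -4.604 -2.522 3.195
vertex -5.085 -2.731 2.525
vertex -4.41 -3.392 2.787
endloop
endfacet
facet normal 0.662 0.433 -0.611
outer loop
vertex -4.224 -2.167 1.731
vertex -3.55 -2.828 1.993
vertex -4.197 -2.874 1.259
endloop
endfacet
facet normal -0.749 0.348 -0.564
outer loop
vertex -4.224 -2.167 1.731
vertex -4.197 -2.874 1.259
vertex -5.085 -2.731 2.525
endloop
endfacet
facet normal -0.749 0.348 -0.564
outer loop
vertex -5.085 -2.731 2.525
vertex -4.197 -2.874 1.259
vertex -5.058 -3.438 2.053
endloop
endfacet
facet normal -0.662 -0.434 0.612
outer loop
vertex -5.085 -2.731 2.525
vertex -5.058 -3.438 2.053
vertex -4.41 -3.392 2.787
endloop
endfacet
facet normal 0.662 0.435 -0.611
outer loop
vertex -4.197 -2.874 1.259
vertex -3.55 -2.828 1.993
vertex -3.682 -3.546 1.339
endloop
endfacet
facet normal -0.442 -0.432 -0.786
outer loop
vertex -4.197 -2.874 1.259
vertex -3.682 -3.546 1.339
vertex -5.058 -3.438 2.053
endloop
endfacet
facet normal -0.442 -0.433 -0.786
outer loop
vertex -5.058 -3.438 2.053
vertex -3.682 -3.546 1.339
vertex -4.543 -4.11 2.134
endloop
endfacet
facet normal -0.662 -0.434 0.612
outer loop
vertex -5.058 -3.438 2.053
vertex -4.543 -4.11 2.134
vertex -4.41 -3.392 2.787
endloop
endfacet
facet normal 0.663 0.434 -0.610
outer loop
vertex -3.682 -3.546 1.339
vertex -3.55 -2.828 1.993
vertex -3.068 -3.678 1.912
endloop
endfacet
facet normal 0.197 -0.888 -0.416
outer loop
vertex -3.682 -3.546 1.339
vertex -3.068 -3.678 1.912
vertex -4.543 -4.11 2.134
endloop
endfacet
facet normal 0.198 -0.888 -0.415
outer loop
vertex -4.543 -4.11 2.134
vertex -3.068 -3.678 1.912
vertex -3.928 -4.241 2.707
endloop
endfacet
facet normal -0.662 -0.433 0.611
outer loop
vertex -4.543 -4.11 2.134
vertex -3.928 -4.241 2.707
vertex -4.41 -3.392 2.787
endloop
endfacet
facet normal 0.662 0.434 -0.611
outer loop
vertex -3.068 -3.678 1.912
vertex -3.55 -2.828 1.993
vertex -2.816 -3.169 2.546
endloop
endfacet
facet normal 0.689 -0.674 0.267
outer loop
vertex -3.068 -3.678 1.912
vertex -2.816 -3.169 2.546
vertex -3.928 -4.241 2.707
endloop
endfacet
facet normal 0.688 -0.674 0.268
outer loop
vertex -3.928 -4.241 2.707
vertex -2.816 -3.169 2.546
vertex -3.677 -3.733 3.34
endloop
endfacet
facet normal -0.663 -0.434 0.611
outer loop
vertex -3.928 -4.241 2.707
vertex -3.677 -3.733 3.34
vertex -4.41 -3.392 2.787
endloop
endfacet
facet normal 0.662 0.434 -0.611
outer loop
vertex -2.816 -3.169 2.546
vertex -3.55 -2.828 1.993
vertex -3.117 -2.404 2.763
endloop
endfacet
facet normal 0.660 0.047 0.750
outer loop
vertex -2.816 -3.169 2.546
vertex -3.117 -2.404 2.763
vertex -3.677 -3.733 3.34
endloop
endfacet
facet normal 0.661 0.047 0.749
outer loop
vertex -3.677 -3.733 3.34
vertex -3.117 -2.404 2.763
vertex -3.977 -2.968 3.557
endloop
endfacet
facet normal -0.663 -0.433 0.611
outer loop
vertex -3.677 -3.733 3.34
vertex -3.977 -2.968 3.557
vertex -4.41 -3.392 2.787
endloop
endfacet
facet normal -0.387 -0.523 -0.759
outer loop
vertex -3.665 0.165 -3.733
vertex -3.987 0.602 -3.87
vertex -3.476 0.549 -4.094
endloop
endfacet
facet normal 0.929 -0.352 0.112
outer loop
vertex -3.665 0.165 -3.733
vertex -3.476 0.549 -4.094
vertex -3.293 1.538 -2.51
endloop
endfacet
facet normal -0.387 -0.522 -0.760
outer loop
vertex -3.476 0.549 -4.094
vertex -3.987 0.602 -3.87
vertex -3.798 0.987 -4.231
endloop
endfacet
facet normal 0.797 0.466 -0.383
outer loop
vertex -3.476 0.549 -4.094
vertex -3.798 0.987 -4.231
vertex -3.293 1.538 -2.51
endloop
endfacet
facet normal -0.388 -0.522 -0.760
outer loop
vertex -3.798 0.987 -4.231
vertex -3.987 0.602 -3.87
vertex -4.308 1.04 -4.007
endloop
endfacet
facet normal -0.031 0.955 -0.296
outer loop
vertex -3.798 0.987 -4.231
vertex -4.308 1.04 -4.007
vertex -3.293 1.538 -2.51
endloop
endfacet
facet normal -0.389 -0.522 -0.759
outer loop
vertex -4.308 1.04 -4.007
vertex -3.987 0.602 -3.87
vertex -4.497 0.656 -3.646
endloop
endfacet
facet normal -0.727 0.625 0.285
outer loop
vertex -4.308 1.04 -4.007
vertex -4.497 0.656 -3.646
vertex -3.293 1.538 -2.51
endloop
endfacet
facet normal -0.389 -0.522 -0.759
outer loop
vertex -4.497 0.656 -3.646
vertex -3.987 0.602 -3.87
vertex -4.176 0.218 -3.509
endloop
endfacet
facet normal -0.595 -0.192 0.780
outer loop
vertex -4.497 0.656 -3.646
vertex -4.176 0.218 -3.509
vertex -3.293 1.538 -2.51
endloop
endfacet
facet normal -0.387 -0.523 -0.759
outer loop
vertex -4.176 0.218 -3.509
vertex -3.987 0.602 -3.87
vertex -3.665 0.165 -3.733
endloop
endfacet
facet normal 0.233 -0.681 0.694
outer loop
vertex -4.176 0.218 -3.509
vertex -3.665 0.165 -3.733
vertex -3.293 1.538 -2.51
endloop
endfacet

endsolid


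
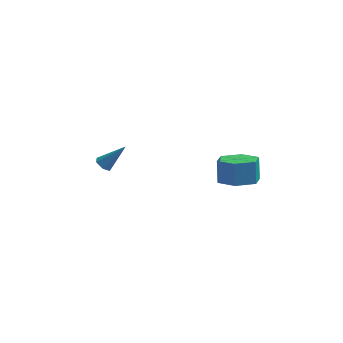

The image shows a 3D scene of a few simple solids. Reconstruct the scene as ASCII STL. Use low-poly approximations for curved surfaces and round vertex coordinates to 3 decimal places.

solid 
facet normal -0.655 -0.180 -0.734
outer loop
vertex -2.934 -1.522 -4.557
vertex -3.241 -1.758 -4.225
vertex -3.29 -1.257 -4.304
endloop
endfacet
facet normal 0.451 0.854 -0.260
outer loop
vertex -2.934 -1.522 -4.557
vertex -3.29 -1.257 -4.304
vertex -2.159 -1.462 -3.015
endloop
endfacet
facet normal -0.656 -0.180 -0.733
outer loop
vertex -3.29 -1.257 -4.304
vertex -3.241 -1.758 -4.225
vertex -3.596 -1.493 -3.972
endloop
endfacet
facet normal -0.271 0.885 0.379
outer loop
vertex -3.29 -1.257 -4.304
vertex -3.596 -1.493 -3.972
vertex -2.159 -1.462 -3.015
endloop
endfacet
facet normal -0.656 -0.179 -0.733
outer loop
vertex -3.596 -1.493 -3.972
vertex -3.241 -1.758 -4.225
vertex -3.547 -1.995 -3.893
endloop
endfacet
facet normal -0.554 0.076 0.829
outer loop
vertex -3.596 -1.493 -3.972
vertex -3.547 -1.995 -3.893
vertex -2.159 -1.462 -3.015
endloop
endfacet
facet normal -0.655 -0.181 -0.733
outer loop
vertex -3.547 -1.995 -3.893
vertex -3.241 -1.758 -4.225
vertex -3.192 -2.26 -4.145
endloop
endfacet
facet normal -0.113 -0.760 0.640
outer loop
vertex -3.547 -1.995 -3.893
vertex -3.192 -2.26 -4.145
vertex -2.159 -1.462 -3.015
endloop
endfacet
facet normal -0.657 -0.181 -0.732
outer loop
vertex -3.192 -2.26 -4.145
vertex -3.241 -1.758 -4.225
vertex -2.886 -2.023 -4.478
endloop
endfacet
facet normal 0.612 -0.791 -0.001
outer loop
vertex -3.192 -2.26 -4.145
vertex -2.886 -2.023 -4.478
vertex -2.159 -1.462 -3.015
endloop
endfacet
facet normal -0.656 -0.178 -0.733
outer loop
vertex -2.886 -2.023 -4.478
vertex -3.241 -1.758 -4.225
vertex -2.934 -1.522 -4.557
endloop
endfacet
facet normal 0.893 0.015 -0.449
outer loop
vertex -2.886 -2.023 -4.478
vertex -2.934 -1.522 -4.557
vertex -2.159 -1.462 -3.015
endloop
endfacet
facet normal 0.066 -0.386 -0.920
outer loop
vertex 4.425 -3.737 -3.453
vertex 3.553 -3.173 -3.752
vertex 4.538 -2.744 -3.862
endloop
endfacet
facet normal 0.992 -0.071 0.102
outer loop
vertex 4.425 -3.737 -3.453
vertex 4.538 -2.744 -3.862
vertex 4.338 -3.23 -2.248
endloop
endfacet
facet normal 0.992 -0.071 0.102
outer loop
vertex 4.338 -3.23 -2.248
vertex 4.538 -2.744 -3.862
vertex 4.451 -2.237 -2.657
endloop
endfacet
facet normal -0.067 0.386 0.920
outer loop
vertex 4.338 -3.23 -2.248
vertex 4.451 -2.237 -2.657
vertex 3.467 -2.667 -2.548
endloop
endfacet
facet normal 0.066 -0.387 -0.920
outer loop
vertex 4.538 -2.744 -3.862
vertex 3.553 -3.173 -3.752
vertex 3.667 -2.18 -4.162
endloop
endfacet
facet normal 0.588 0.760 -0.277
outer loop
vertex 4.538 -2.744 -3.862
vertex 3.667 -2.18 -4.162
vertex 4.451 -2.237 -2.657
endloop
endfacet
facet normal 0.587 0.761 -0.277
outer loop
vertex 4.451 -2.237 -2.657
vertex 3.667 -2.18 -4.162
vertex 3.58 -1.674 -2.957
endloop
endfacet
facet normal -0.067 0.386 0.920
outer loop
vertex 4.451 -2.237 -2.657
vertex 3.58 -1.674 -2.957
vertex 3.467 -2.667 -2.548
endloop
endfacet
facet normal 0.066 -0.387 -0.920
outer loop
vertex 3.667 -2.18 -4.162
vertex 3.553 -3.173 -3.752
vertex 2.682 -2.61 -4.052
endloop
endfacet
facet normal -0.405 0.832 -0.379
outer loop
vertex 3.667 -2.18 -4.162
vertex 2.682 -2.61 -4.052
vertex 3.58 -1.674 -2.957
endloop
endfacet
facet normal -0.405 0.832 -0.379
outer loop
vertex 3.58 -1.674 -2.957
vertex 2.682 -2.61 -4.052
vertex 2.595 -2.103 -2.847
endloop
endfacet
facet normal -0.066 0.386 0.920
outer loop
vertex 3.58 -1.674 -2.957
vertex 2.595 -2.103 -2.847
vertex 3.467 -2.667 -2.548
endloop
endfacet
facet normal 0.067 -0.386 -0.920
outer loop
vertex 2.682 -2.61 -4.052
vertex 3.553 -3.173 -3.752
vertex 2.569 -3.603 -3.643
endloop
endfacet
facet normal -0.992 0.071 -0.102
outer loop
vertex 2.682 -2.61 -4.052
vertex 2.569 -3.603 -3.643
vertex 2.595 -2.103 -2.847
endloop
endfacet
facet normal -0.992 0.071 -0.102
outer loop
vertex 2.595 -2.103 -2.847
vertex 2.569 -3.603 -3.643
vertex 2.482 -3.096 -2.438
endloop
endfacet
facet normal -0.066 0.386 0.920
outer loop
vertex 2.595 -2.103 -2.847
vertex 2.482 -3.096 -2.438
vertex 3.467 -2.667 -2.548
endloop
endfacet
facet normal 0.067 -0.386 -0.920
outer loop
vertex 2.569 -3.603 -3.643
vertex 3.553 -3.173 -3.752
vertex 3.44 -4.166 -3.343
endloop
endfacet
facet normal -0.587 -0.760 0.278
outer loop
vertex 2.569 -3.603 -3.643
vertex 3.44 -4.166 -3.343
vertex 2.482 -3.096 -2.438
endloop
endfacet
facet normal -0.588 -0.760 0.277
outer loop
vertex 2.482 -3.096 -2.438
vertex 3.44 -4.166 -3.343
vertex 3.353 -3.66 -2.138
endloop
endfacet
facet normal -0.066 0.387 0.920
outer loop
vertex 2.482 -3.096 -2.438
vertex 3.353 -3.66 -2.138
vertex 3.467 -2.667 -2.548
endloop
endfacet
facet normal 0.066 -0.386 -0.920
outer loop
vertex 3.44 -4.166 -3.343
vertex 3.553 -3.173 -3.752
vertex 4.425 -3.737 -3.453
endloop
endfacet
facet normal 0.405 -0.832 0.379
outer loop
vertex 3.44 -4.166 -3.343
vertex 4.425 -3.737 -3.453
vertex 3.353 -3.66 -2.138
endloop
endfacet
facet normal 0.405 -0.832 0.379
outer loop
vertex 3.353 -3.66 -2.138
vertex 4.425 -3.737 -3.453
vertex 4.338 -3.23 -2.248
endloop
endfacet
facet normal -0.066 0.387 0.920
outer loop
vertex 3.353 -3.66 -2.138
vertex 4.338 -3.23 -2.248
vertex 3.467 -2.667 -2.548
endloop
endfacet

endsolid


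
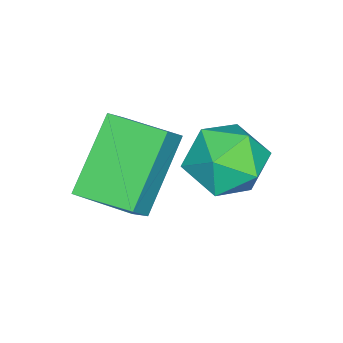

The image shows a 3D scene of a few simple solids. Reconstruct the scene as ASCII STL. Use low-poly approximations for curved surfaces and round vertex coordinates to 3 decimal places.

solid 
facet normal 0.262 -0.063 0.963
outer loop
vertex 0.41 -1.671 0.502
vertex 0.506 -2.693 0.409
vertex 1.315 -2.081 0.229
endloop
endfacet
facet normal 0.462 0.564 0.685
outer loop
vertex 0.41 -1.671 0.502
vertex 1.315 -2.081 0.229
vertex 0.972 -1.23 -0.24
endloop
endfacet
facet normal -0.123 0.891 0.436
outer loop
vertex 0.41 -1.671 0.502
vertex 0.972 -1.23 -0.24
vertex -0.048 -1.317 -0.35
endloop
endfacet
facet normal -0.683 0.467 0.561
outer loop
vertex 0.41 -1.671 0.502
vertex -0.048 -1.317 -0.35
vertex -0.337 -2.221 0.051
endloop
endfacet
facet normal -0.445 -0.123 0.887
outer loop
vertex 0.41 -1.671 0.502
vertex -0.337 -2.221 0.051
vertex 0.506 -2.693 0.409
endloop
endfacet
facet normal 0.892 0.432 0.132
outer loop
vertex 0.972 -1.23 -0.24
vertex 1.315 -2.081 0.229
vertex 1.417 -1.979 -0.791
endloop
endfacet
facet normal 0.569 -0.581 0.581
outer loop
vertex 1.315 -2.081 0.229
vertex 0.506 -2.693 0.409
vertex 1.128 -2.883 -0.39
endloop
endfacet
facet normal -0.574 -0.678 0.458
outer loop
vertex 0.506 -2.693 0.409
vertex -0.337 -2.221 0.051
vertex 0.108 -2.97 -0.5
endloop
endfacet
facet normal -0.959 0.276 -0.068
outer loop
vertex -0.337 -2.221 0.051
vertex -0.048 -1.317 -0.35
vertex -0.235 -2.119 -0.969
endloop
endfacet
facet normal -0.053 0.961 -0.270
outer loop
vertex -0.048 -1.317 -0.35
vertex 0.972 -1.23 -0.24
vertex 0.574 -1.507 -1.149
endloop
endfacet
facet normal 0.683 -0.467 -0.561
outer loop
vertex 0.67 -2.529 -1.242
vertex 1.417 -1.979 -0.791
vertex 1.128 -2.883 -0.39
endloop
endfacet
facet normal 0.123 -0.891 -0.436
outer loop
vertex 0.67 -2.529 -1.242
vertex 1.128 -2.883 -0.39
vertex 0.108 -2.97 -0.5
endloop
endfacet
facet normal -0.462 -0.564 -0.685
outer loop
vertex 0.67 -2.529 -1.242
vertex 0.108 -2.97 -0.5
vertex -0.235 -2.119 -0.969
endloop
endfacet
facet normal -0.262 0.063 -0.963
outer loop
vertex 0.67 -2.529 -1.242
vertex -0.235 -2.119 -0.969
vertex 0.574 -1.507 -1.149
endloop
endfacet
facet normal 0.445 0.123 -0.887
outer loop
vertex 0.67 -2.529 -1.242
vertex 0.574 -1.507 -1.149
vertex 1.417 -1.979 -0.791
endloop
endfacet
facet normal 0.959 -0.276 0.068
outer loop
vertex 1.128 -2.883 -0.39
vertex 1.417 -1.979 -0.791
vertex 1.315 -2.081 0.229
endloop
endfacet
facet normal 0.053 -0.961 0.270
outer loop
vertex 0.108 -2.97 -0.5
vertex 1.128 -2.883 -0.39
vertex 0.506 -2.693 0.409
endloop
endfacet
facet normal -0.892 -0.432 -0.132
outer loop
vertex -0.235 -2.119 -0.969
vertex 0.108 -2.97 -0.5
vertex -0.337 -2.221 0.051
endloop
endfacet
facet normal -0.569 0.581 -0.581
outer loop
vertex 0.574 -1.507 -1.149
vertex -0.235 -2.119 -0.969
vertex -0.048 -1.317 -0.35
endloop
endfacet
facet normal 0.574 0.678 -0.458
outer loop
vertex 1.417 -1.979 -0.791
vertex 0.574 -1.507 -1.149
vertex 0.972 -1.23 -0.24
endloop
endfacet
facet normal -0.715 0.056 0.697
outer loop
vertex 1.019 -4.613 0.672
vertex 1.114 -3.186 0.655
vertex 0.33 -4.576 -0.038
endloop
endfacet
facet normal -0.066 -0.998 0.012
outer loop
vertex 1.846 -4.694 -1.515
vertex 1.019 -4.613 0.672
vertex 0.33 -4.576 -0.038
endloop
endfacet
facet normal -0.715 0.056 0.697
outer loop
vertex 0.33 -4.576 -0.038
vertex 1.114 -3.186 0.655
vertex 0.425 -3.149 -0.055
endloop
endfacet
facet normal -0.696 0.038 -0.717
outer loop
vertex 0.425 -3.149 -0.055
vertex 1.846 -4.694 -1.515
vertex 0.33 -4.576 -0.038
endloop
endfacet
facet normal 0.696 -0.038 0.717
outer loop
vertex 1.019 -4.613 0.672
vertex 2.63 -3.304 -0.822
vertex 1.114 -3.186 0.655
endloop
endfacet
facet normal -0.066 -0.998 0.012
outer loop
vertex 2.535 -4.731 -0.805
vertex 1.019 -4.613 0.672
vertex 1.846 -4.694 -1.515
endloop
endfacet
facet normal 0.696 -0.038 0.717
outer loop
vertex 2.535 -4.731 -0.805
vertex 2.63 -3.304 -0.822
vertex 1.019 -4.613 0.672
endloop
endfacet
facet normal 0.066 0.998 -0.012
outer loop
vertex 1.114 -3.186 0.655
vertex 2.63 -3.304 -0.822
vertex 0.425 -3.149 -0.055
endloop
endfacet
facet normal -0.696 0.038 -0.717
outer loop
vertex 1.941 -3.267 -1.532
vertex 1.846 -4.694 -1.515
vertex 0.425 -3.149 -0.055
endloop
endfacet
facet normal 0.066 0.998 -0.012
outer loop
vertex 0.425 -3.149 -0.055
vertex 2.63 -3.304 -0.822
vertex 1.941 -3.267 -1.532
endloop
endfacet
facet normal 0.715 -0.056 -0.697
outer loop
vertex 1.941 -3.267 -1.532
vertex 2.535 -4.731 -0.805
vertex 1.846 -4.694 -1.515
endloop
endfacet
facet normal 0.715 -0.056 -0.697
outer loop
vertex 2.63 -3.304 -0.822
vertex 2.535 -4.731 -0.805
vertex 1.941 -3.267 -1.532
endloop
endfacet

endsolid


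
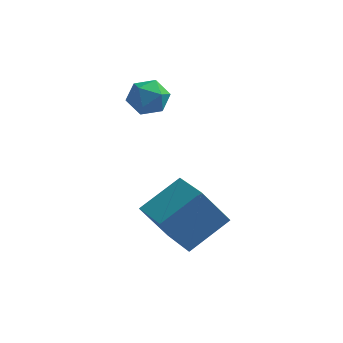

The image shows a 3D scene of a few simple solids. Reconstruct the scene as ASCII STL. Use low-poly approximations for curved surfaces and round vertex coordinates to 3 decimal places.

solid 
facet normal -0.520 -0.187 0.834
outer loop
vertex 1.697 -2.997 1.625
vertex 0.592 -1.559 1.258
vertex 0.487 -4.187 0.604
endloop
endfacet
facet normal 0.597 -0.777 0.198
outer loop
vertex 1.448 -3.841 -0.938
vertex 1.697 -2.997 1.625
vertex 0.487 -4.187 0.604
endloop
endfacet
facet normal -0.519 -0.187 0.834
outer loop
vertex 0.487 -4.187 0.604
vertex 0.592 -1.559 1.258
vertex -0.618 -2.749 0.238
endloop
endfacet
facet normal -0.611 -0.601 -0.516
outer loop
vertex -0.618 -2.749 0.238
vertex 1.448 -3.841 -0.938
vertex 0.487 -4.187 0.604
endloop
endfacet
facet normal 0.611 0.601 0.516
outer loop
vertex 1.697 -2.997 1.625
vertex 1.553 -1.213 -0.284
vertex 0.592 -1.559 1.258
endloop
endfacet
facet normal 0.597 -0.777 0.198
outer loop
vertex 2.658 -2.651 0.082
vertex 1.697 -2.997 1.625
vertex 1.448 -3.841 -0.938
endloop
endfacet
facet normal 0.611 0.601 0.515
outer loop
vertex 2.658 -2.651 0.082
vertex 1.553 -1.213 -0.284
vertex 1.697 -2.997 1.625
endloop
endfacet
facet normal -0.597 0.777 -0.198
outer loop
vertex 0.592 -1.559 1.258
vertex 1.553 -1.213 -0.284
vertex -0.618 -2.749 0.238
endloop
endfacet
facet normal -0.611 -0.601 -0.515
outer loop
vertex 0.343 -2.403 -1.305
vertex 1.448 -3.841 -0.938
vertex -0.618 -2.749 0.238
endloop
endfacet
facet normal -0.597 0.777 -0.198
outer loop
vertex -0.618 -2.749 0.238
vertex 1.553 -1.213 -0.284
vertex 0.343 -2.403 -1.305
endloop
endfacet
facet normal 0.520 0.186 -0.834
outer loop
vertex 0.343 -2.403 -1.305
vertex 2.658 -2.651 0.082
vertex 1.448 -3.841 -0.938
endloop
endfacet
facet normal 0.520 0.187 -0.834
outer loop
vertex 1.553 -1.213 -0.284
vertex 2.658 -2.651 0.082
vertex 0.343 -2.403 -1.305
endloop
endfacet
facet normal -0.339 0.158 0.927
outer loop
vertex -1.715 0.96 4.38
vertex -1.346 0.202 4.644
vertex -0.886 0.955 4.684
endloop
endfacet
facet normal -0.213 0.776 0.594
outer loop
vertex -1.715 0.96 4.38
vertex -0.886 0.955 4.684
vertex -1.094 1.44 3.976
endloop
endfacet
facet normal -0.611 0.792 0.002
outer loop
vertex -1.715 0.96 4.38
vertex -1.094 1.44 3.976
vertex -1.683 0.987 3.498
endloop
endfacet
facet normal -0.982 0.184 -0.030
outer loop
vertex -1.715 0.96 4.38
vertex -1.683 0.987 3.498
vertex -1.839 0.221 3.911
endloop
endfacet
facet normal -0.814 -0.208 0.542
outer loop
vertex -1.715 0.96 4.38
vertex -1.839 0.221 3.911
vertex -1.346 0.202 4.644
endloop
endfacet
facet normal 0.474 0.785 0.399
outer loop
vertex -1.094 1.44 3.976
vertex -0.886 0.955 4.684
vertex -0.341 0.979 3.989
endloop
endfacet
facet normal 0.270 -0.215 0.938
outer loop
vertex -0.886 0.955 4.684
vertex -1.346 0.202 4.644
vertex -0.497 0.213 4.402
endloop
endfacet
facet normal -0.500 -0.807 0.315
outer loop
vertex -1.346 0.202 4.644
vertex -1.839 0.221 3.911
vertex -1.086 -0.24 3.924
endloop
endfacet
facet normal -0.772 -0.172 -0.612
outer loop
vertex -1.839 0.221 3.911
vertex -1.683 0.987 3.498
vertex -1.294 0.245 3.216
endloop
endfacet
facet normal -0.170 0.811 -0.559
outer loop
vertex -1.683 0.987 3.498
vertex -1.094 1.44 3.976
vertex -0.834 0.998 3.256
endloop
endfacet
facet normal 0.982 -0.184 0.030
outer loop
vertex -0.465 0.24 3.52
vertex -0.341 0.979 3.989
vertex -0.497 0.213 4.402
endloop
endfacet
facet normal 0.611 -0.792 -0.002
outer loop
vertex -0.465 0.24 3.52
vertex -0.497 0.213 4.402
vertex -1.086 -0.24 3.924
endloop
endfacet
facet normal 0.213 -0.776 -0.594
outer loop
vertex -0.465 0.24 3.52
vertex -1.086 -0.24 3.924
vertex -1.294 0.245 3.216
endloop
endfacet
facet normal 0.339 -0.158 -0.927
outer loop
vertex -0.465 0.24 3.52
vertex -1.294 0.245 3.216
vertex -0.834 0.998 3.256
endloop
endfacet
facet normal 0.814 0.208 -0.542
outer loop
vertex -0.465 0.24 3.52
vertex -0.834 0.998 3.256
vertex -0.341 0.979 3.989
endloop
endfacet
facet normal 0.772 0.172 0.612
outer loop
vertex -0.497 0.213 4.402
vertex -0.341 0.979 3.989
vertex -0.886 0.955 4.684
endloop
endfacet
facet normal 0.170 -0.811 0.559
outer loop
vertex -1.086 -0.24 3.924
vertex -0.497 0.213 4.402
vertex -1.346 0.202 4.644
endloop
endfacet
facet normal -0.474 -0.785 -0.399
outer loop
vertex -1.294 0.245 3.216
vertex -1.086 -0.24 3.924
vertex -1.839 0.221 3.911
endloop
endfacet
facet normal -0.270 0.215 -0.938
outer loop
vertex -0.834 0.998 3.256
vertex -1.294 0.245 3.216
vertex -1.683 0.987 3.498
endloop
endfacet
facet normal 0.500 0.807 -0.315
outer loop
vertex -0.341 0.979 3.989
vertex -0.834 0.998 3.256
vertex -1.094 1.44 3.976
endloop
endfacet

endsolid


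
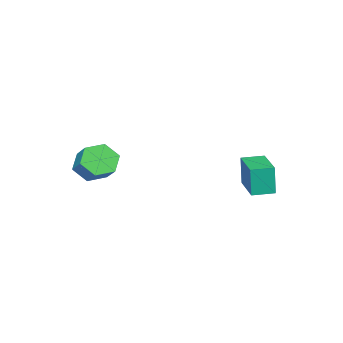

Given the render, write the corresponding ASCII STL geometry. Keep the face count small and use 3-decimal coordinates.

solid 
facet normal -0.624 -0.779 -0.059
outer loop
vertex -2.817 2.182 2.589
vertex -3.676 2.868 2.619
vertex -2.793 2.279 1.053
endloop
endfacet
facet normal 0.781 -0.624 -0.027
outer loop
vertex -1.644 3.712 1.161
vertex -2.817 2.182 2.589
vertex -2.793 2.279 1.053
endloop
endfacet
facet normal -0.624 -0.779 -0.059
outer loop
vertex -2.793 2.279 1.053
vertex -3.676 2.868 2.619
vertex -3.652 2.965 1.082
endloop
endfacet
facet normal 0.016 0.062 -0.998
outer loop
vertex -3.652 2.965 1.082
vertex -1.644 3.712 1.161
vertex -2.793 2.279 1.053
endloop
endfacet
facet normal -0.015 -0.063 0.998
outer loop
vertex -2.817 2.182 2.589
vertex -2.527 4.301 2.727
vertex -3.676 2.868 2.619
endloop
endfacet
facet normal 0.781 -0.624 -0.027
outer loop
vertex -1.668 3.615 2.698
vertex -2.817 2.182 2.589
vertex -1.644 3.712 1.161
endloop
endfacet
facet normal -0.016 -0.063 0.998
outer loop
vertex -1.668 3.615 2.698
vertex -2.527 4.301 2.727
vertex -2.817 2.182 2.589
endloop
endfacet
facet normal -0.781 0.624 0.027
outer loop
vertex -3.676 2.868 2.619
vertex -2.527 4.301 2.727
vertex -3.652 2.965 1.082
endloop
endfacet
facet normal 0.016 0.063 -0.998
outer loop
vertex -2.503 4.398 1.191
vertex -1.644 3.712 1.161
vertex -3.652 2.965 1.082
endloop
endfacet
facet normal -0.781 0.624 0.027
outer loop
vertex -3.652 2.965 1.082
vertex -2.527 4.301 2.727
vertex -2.503 4.398 1.191
endloop
endfacet
facet normal 0.624 0.779 0.059
outer loop
vertex -2.503 4.398 1.191
vertex -1.668 3.615 2.698
vertex -1.644 3.712 1.161
endloop
endfacet
facet normal 0.624 0.779 0.059
outer loop
vertex -2.527 4.301 2.727
vertex -1.668 3.615 2.698
vertex -2.503 4.398 1.191
endloop
endfacet
facet normal -0.390 -0.693 -0.606
outer loop
vertex 2.667 -2.069 1.845
vertex 2.073 -2.32 2.515
vertex 1.836 -1.656 1.908
endloop
endfacet
facet normal 0.222 0.567 -0.793
outer loop
vertex 2.667 -2.069 1.845
vertex 1.836 -1.656 1.908
vertex 3.241 -1.049 2.735
endloop
endfacet
facet normal 0.221 0.568 -0.793
outer loop
vertex 3.241 -1.049 2.735
vertex 1.836 -1.656 1.908
vertex 2.41 -0.637 2.798
endloop
endfacet
facet normal 0.390 0.694 0.606
outer loop
vertex 3.241 -1.049 2.735
vertex 2.41 -0.637 2.798
vertex 2.647 -1.3 3.405
endloop
endfacet
facet normal -0.391 -0.693 -0.605
outer loop
vertex 1.836 -1.656 1.908
vertex 2.073 -2.32 2.515
vertex 1.242 -1.907 2.579
endloop
endfacet
facet normal -0.663 0.668 -0.337
outer loop
vertex 1.836 -1.656 1.908
vertex 1.242 -1.907 2.579
vertex 2.41 -0.637 2.798
endloop
endfacet
facet normal -0.663 0.668 -0.337
outer loop
vertex 2.41 -0.637 2.798
vertex 1.242 -1.907 2.579
vertex 1.816 -0.888 3.469
endloop
endfacet
facet normal 0.391 0.694 0.605
outer loop
vertex 2.41 -0.637 2.798
vertex 1.816 -0.888 3.469
vertex 2.647 -1.3 3.405
endloop
endfacet
facet normal -0.391 -0.693 -0.606
outer loop
vertex 1.242 -1.907 2.579
vertex 2.073 -2.32 2.515
vertex 1.479 -2.571 3.185
endloop
endfacet
facet normal -0.884 0.100 0.456
outer loop
vertex 1.242 -1.907 2.579
vertex 1.479 -2.571 3.185
vertex 1.816 -0.888 3.469
endloop
endfacet
facet normal -0.885 0.100 0.456
outer loop
vertex 1.816 -0.888 3.469
vertex 1.479 -2.571 3.185
vertex 2.053 -1.551 4.075
endloop
endfacet
facet normal 0.390 0.693 0.606
outer loop
vertex 1.816 -0.888 3.469
vertex 2.053 -1.551 4.075
vertex 2.647 -1.3 3.405
endloop
endfacet
facet normal -0.390 -0.694 -0.606
outer loop
vertex 1.479 -2.571 3.185
vertex 2.073 -2.32 2.515
vertex 2.31 -2.983 3.122
endloop
endfacet
facet normal -0.221 -0.568 0.793
outer loop
vertex 1.479 -2.571 3.185
vertex 2.31 -2.983 3.122
vertex 2.053 -1.551 4.075
endloop
endfacet
facet normal -0.222 -0.568 0.793
outer loop
vertex 2.053 -1.551 4.075
vertex 2.31 -2.983 3.122
vertex 2.884 -1.964 4.012
endloop
endfacet
facet normal 0.390 0.693 0.606
outer loop
vertex 2.053 -1.551 4.075
vertex 2.884 -1.964 4.012
vertex 2.647 -1.3 3.405
endloop
endfacet
facet normal -0.391 -0.694 -0.605
outer loop
vertex 2.31 -2.983 3.122
vertex 2.073 -2.32 2.515
vertex 2.904 -2.732 2.451
endloop
endfacet
facet normal 0.663 -0.668 0.337
outer loop
vertex 2.31 -2.983 3.122
vertex 2.904 -2.732 2.451
vertex 2.884 -1.964 4.012
endloop
endfacet
facet normal 0.663 -0.668 0.337
outer loop
vertex 2.884 -1.964 4.012
vertex 2.904 -2.732 2.451
vertex 3.478 -1.713 3.341
endloop
endfacet
facet normal 0.391 0.693 0.605
outer loop
vertex 2.884 -1.964 4.012
vertex 3.478 -1.713 3.341
vertex 2.647 -1.3 3.405
endloop
endfacet
facet normal -0.390 -0.693 -0.606
outer loop
vertex 2.904 -2.732 2.451
vertex 2.073 -2.32 2.515
vertex 2.667 -2.069 1.845
endloop
endfacet
facet normal 0.885 -0.100 -0.456
outer loop
vertex 2.904 -2.732 2.451
vertex 2.667 -2.069 1.845
vertex 3.478 -1.713 3.341
endloop
endfacet
facet normal 0.884 -0.100 -0.456
outer loop
vertex 3.478 -1.713 3.341
vertex 2.667 -2.069 1.845
vertex 3.241 -1.049 2.735
endloop
endfacet
facet normal 0.391 0.693 0.606
outer loop
vertex 3.478 -1.713 3.341
vertex 3.241 -1.049 2.735
vertex 2.647 -1.3 3.405
endloop
endfacet

endsolid


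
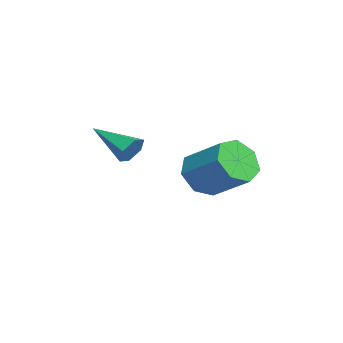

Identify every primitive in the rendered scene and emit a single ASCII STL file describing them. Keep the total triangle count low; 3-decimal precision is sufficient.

solid 
facet normal 0.534 0.744 -0.401
outer loop
vertex 1.353 -1.868 0.386
vertex 1.128 -1.52 0.732
vertex 1.585 -1.776 0.865
endloop
endfacet
facet normal 0.541 -0.835 -0.102
outer loop
vertex 1.353 -1.868 0.386
vertex 1.585 -1.776 0.865
vertex 0.312 -2.66 1.348
endloop
endfacet
facet normal 0.534 0.744 -0.401
outer loop
vertex 1.585 -1.776 0.865
vertex 1.128 -1.52 0.732
vertex 1.36 -1.428 1.211
endloop
endfacet
facet normal 0.548 -0.384 0.743
outer loop
vertex 1.585 -1.776 0.865
vertex 1.36 -1.428 1.211
vertex 0.312 -2.66 1.348
endloop
endfacet
facet normal 0.534 0.744 -0.401
outer loop
vertex 1.36 -1.428 1.211
vertex 1.128 -1.52 0.732
vertex 0.903 -1.172 1.078
endloop
endfacet
facet normal -0.149 0.233 0.961
outer loop
vertex 1.36 -1.428 1.211
vertex 0.903 -1.172 1.078
vertex 0.312 -2.66 1.348
endloop
endfacet
facet normal 0.532 0.745 -0.403
outer loop
vertex 0.903 -1.172 1.078
vertex 1.128 -1.52 0.732
vertex 0.671 -1.265 0.6
endloop
endfacet
facet normal -0.853 0.400 0.336
outer loop
vertex 0.903 -1.172 1.078
vertex 0.671 -1.265 0.6
vertex 0.312 -2.66 1.348
endloop
endfacet
facet normal 0.532 0.745 -0.403
outer loop
vertex 0.671 -1.265 0.6
vertex 1.128 -1.52 0.732
vertex 0.896 -1.613 0.254
endloop
endfacet
facet normal -0.860 -0.051 -0.508
outer loop
vertex 0.671 -1.265 0.6
vertex 0.896 -1.613 0.254
vertex 0.312 -2.66 1.348
endloop
endfacet
facet normal 0.532 0.745 -0.403
outer loop
vertex 0.896 -1.613 0.254
vertex 1.128 -1.52 0.732
vertex 1.353 -1.868 0.386
endloop
endfacet
facet normal -0.163 -0.668 -0.726
outer loop
vertex 0.896 -1.613 0.254
vertex 1.353 -1.868 0.386
vertex 0.312 -2.66 1.348
endloop
endfacet
facet normal -0.541 -0.642 -0.543
outer loop
vertex 1.582 -0.122 -0.042
vertex 1.058 0.499 -0.254
vertex 1.755 0.245 -0.648
endloop
endfacet
facet normal 0.807 -0.579 -0.120
outer loop
vertex 1.582 -0.122 -0.042
vertex 1.755 0.245 -0.648
vertex 2.426 0.879 0.806
endloop
endfacet
facet normal 0.807 -0.578 -0.120
outer loop
vertex 2.426 0.879 0.806
vertex 1.755 0.245 -0.648
vertex 2.599 1.246 0.201
endloop
endfacet
facet normal 0.541 0.641 0.544
outer loop
vertex 2.426 0.879 0.806
vertex 2.599 1.246 0.201
vertex 1.902 1.501 0.594
endloop
endfacet
facet normal -0.541 -0.641 -0.544
outer loop
vertex 1.755 0.245 -0.648
vertex 1.058 0.499 -0.254
vertex 1.404 0.804 -0.957
endloop
endfacet
facet normal 0.689 0.033 -0.724
outer loop
vertex 1.755 0.245 -0.648
vertex 1.404 0.804 -0.957
vertex 2.599 1.246 0.201
endloop
endfacet
facet normal 0.689 0.034 -0.724
outer loop
vertex 2.599 1.246 0.201
vertex 1.404 0.804 -0.957
vertex 2.247 1.805 -0.108
endloop
endfacet
facet normal 0.541 0.641 0.544
outer loop
vertex 2.599 1.246 0.201
vertex 2.247 1.805 -0.108
vertex 1.902 1.501 0.594
endloop
endfacet
facet normal -0.541 -0.641 -0.544
outer loop
vertex 1.404 0.804 -0.957
vertex 1.058 0.499 -0.254
vertex 0.792 1.133 -0.737
endloop
endfacet
facet normal 0.052 0.620 -0.783
outer loop
vertex 1.404 0.804 -0.957
vertex 0.792 1.133 -0.737
vertex 2.247 1.805 -0.108
endloop
endfacet
facet normal 0.052 0.620 -0.783
outer loop
vertex 2.247 1.805 -0.108
vertex 0.792 1.133 -0.737
vertex 1.635 2.134 0.112
endloop
endfacet
facet normal 0.541 0.642 0.544
outer loop
vertex 2.247 1.805 -0.108
vertex 1.635 2.134 0.112
vertex 1.902 1.501 0.594
endloop
endfacet
facet normal -0.541 -0.641 -0.544
outer loop
vertex 0.792 1.133 -0.737
vertex 1.058 0.499 -0.254
vertex 0.38 0.985 -0.153
endloop
endfacet
facet normal -0.624 0.740 -0.253
outer loop
vertex 0.792 1.133 -0.737
vertex 0.38 0.985 -0.153
vertex 1.635 2.134 0.112
endloop
endfacet
facet normal -0.624 0.740 -0.252
outer loop
vertex 1.635 2.134 0.112
vertex 0.38 0.985 -0.153
vertex 1.224 1.986 0.695
endloop
endfacet
facet normal 0.540 0.642 0.544
outer loop
vertex 1.635 2.134 0.112
vertex 1.224 1.986 0.695
vertex 1.902 1.501 0.594
endloop
endfacet
facet normal -0.541 -0.642 -0.543
outer loop
vertex 0.38 0.985 -0.153
vertex 1.058 0.499 -0.254
vertex 0.48 0.472 0.354
endloop
endfacet
facet normal -0.830 0.302 0.469
outer loop
vertex 0.38 0.985 -0.153
vertex 0.48 0.472 0.354
vertex 1.224 1.986 0.695
endloop
endfacet
facet normal -0.830 0.303 0.468
outer loop
vertex 1.224 1.986 0.695
vertex 0.48 0.472 0.354
vertex 1.323 1.473 1.203
endloop
endfacet
facet normal 0.540 0.642 0.543
outer loop
vertex 1.224 1.986 0.695
vertex 1.323 1.473 1.203
vertex 1.902 1.501 0.594
endloop
endfacet
facet normal -0.541 -0.642 -0.543
outer loop
vertex 0.48 0.472 0.354
vertex 1.058 0.499 -0.254
vertex 1.015 -0.021 0.404
endloop
endfacet
facet normal -0.412 -0.362 0.836
outer loop
vertex 0.48 0.472 0.354
vertex 1.015 -0.021 0.404
vertex 1.323 1.473 1.203
endloop
endfacet
facet normal -0.411 -0.363 0.836
outer loop
vertex 1.323 1.473 1.203
vertex 1.015 -0.021 0.404
vertex 1.858 0.98 1.252
endloop
endfacet
facet normal 0.541 0.641 0.544
outer loop
vertex 1.323 1.473 1.203
vertex 1.858 0.98 1.252
vertex 1.902 1.501 0.594
endloop
endfacet
facet normal -0.541 -0.642 -0.543
outer loop
vertex 1.015 -0.021 0.404
vertex 1.058 0.499 -0.254
vertex 1.582 -0.122 -0.042
endloop
endfacet
facet normal 0.318 -0.754 0.575
outer loop
vertex 1.015 -0.021 0.404
vertex 1.582 -0.122 -0.042
vertex 1.858 0.98 1.252
endloop
endfacet
facet normal 0.317 -0.754 0.575
outer loop
vertex 1.858 0.98 1.252
vertex 1.582 -0.122 -0.042
vertex 2.426 0.879 0.806
endloop
endfacet
facet normal 0.541 0.641 0.544
outer loop
vertex 1.858 0.98 1.252
vertex 2.426 0.879 0.806
vertex 1.902 1.501 0.594
endloop
endfacet

endsolid
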